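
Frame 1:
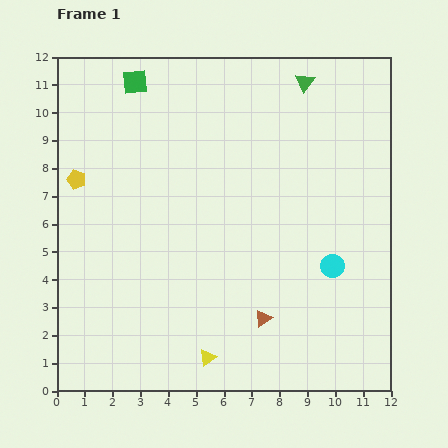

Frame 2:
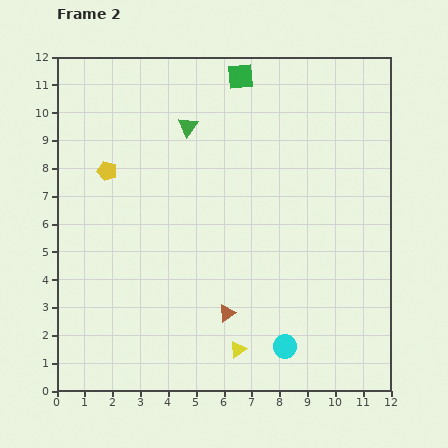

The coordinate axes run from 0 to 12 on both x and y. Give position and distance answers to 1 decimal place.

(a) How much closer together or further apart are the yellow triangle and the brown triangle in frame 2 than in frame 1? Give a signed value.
-1.0

Distance in frame 1: 2.4. Distance in frame 2: 1.4.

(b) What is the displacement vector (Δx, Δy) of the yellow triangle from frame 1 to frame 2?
(1.1, 0.3)

The yellow triangle was at (5.4, 1.2) in frame 1 and (6.5, 1.5) in frame 2.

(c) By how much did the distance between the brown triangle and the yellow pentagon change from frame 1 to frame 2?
-1.7

Distance in frame 1: 8.4. Distance in frame 2: 6.7.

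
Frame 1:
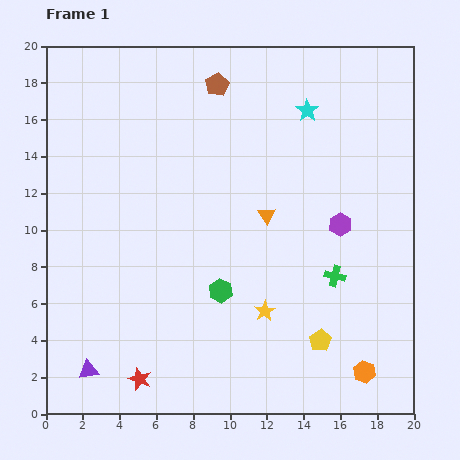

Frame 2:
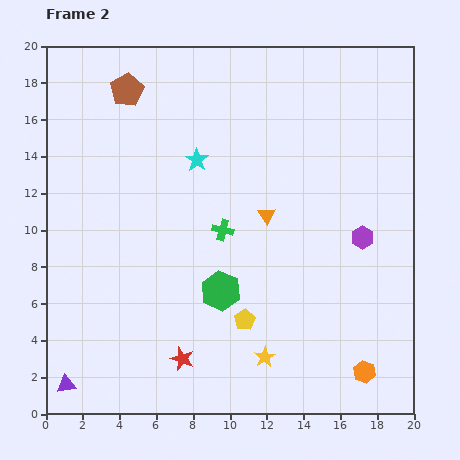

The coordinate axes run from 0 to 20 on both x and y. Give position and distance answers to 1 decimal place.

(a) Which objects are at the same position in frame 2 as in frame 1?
the orange triangle, the green hexagon, the orange hexagon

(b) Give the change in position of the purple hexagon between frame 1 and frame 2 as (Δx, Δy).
(1.2, -0.7)

The purple hexagon was at (16.0, 10.3) in frame 1 and (17.2, 9.6) in frame 2.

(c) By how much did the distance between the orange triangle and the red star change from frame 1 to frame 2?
-2.2

Distance in frame 1: 11.3. Distance in frame 2: 9.1.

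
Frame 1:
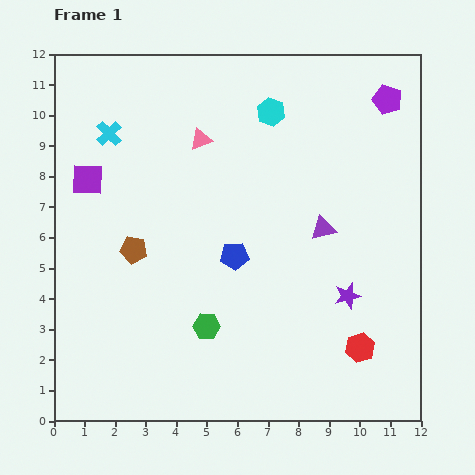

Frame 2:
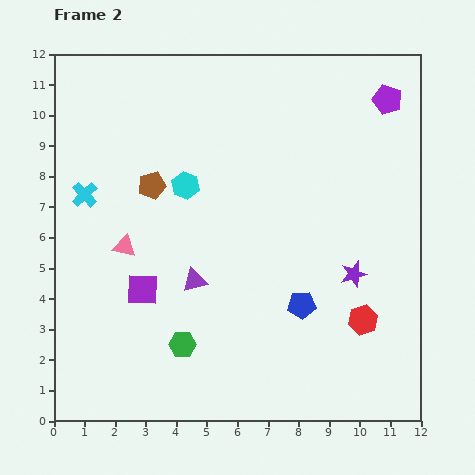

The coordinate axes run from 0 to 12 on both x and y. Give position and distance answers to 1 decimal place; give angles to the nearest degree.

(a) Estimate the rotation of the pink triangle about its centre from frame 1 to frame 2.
33° clockwise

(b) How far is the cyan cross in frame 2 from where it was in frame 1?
2.2

The cyan cross moved from (1.8, 9.4) to (1.0, 7.4), a distance of √(0.8² + 2.0²) ≈ 2.2.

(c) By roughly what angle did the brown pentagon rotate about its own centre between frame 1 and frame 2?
24° counter-clockwise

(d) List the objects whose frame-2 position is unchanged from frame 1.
the purple pentagon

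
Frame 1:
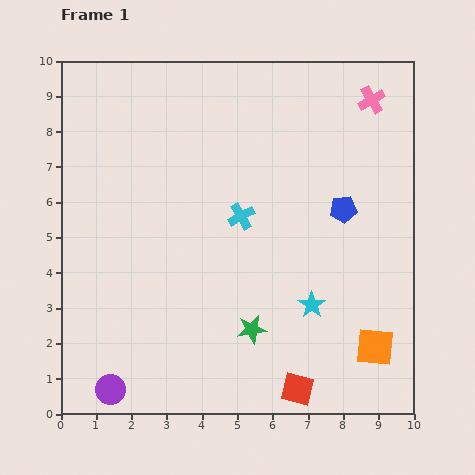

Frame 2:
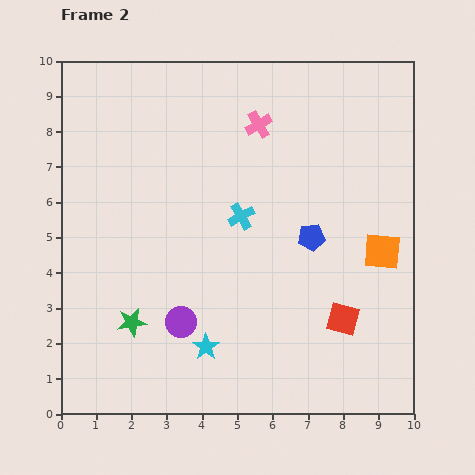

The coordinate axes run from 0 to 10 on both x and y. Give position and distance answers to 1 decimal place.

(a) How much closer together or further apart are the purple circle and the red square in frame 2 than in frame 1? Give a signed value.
-0.7

Distance in frame 1: 5.3. Distance in frame 2: 4.6.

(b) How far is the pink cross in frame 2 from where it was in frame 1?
3.3

The pink cross moved from (8.8, 8.9) to (5.6, 8.2), a distance of √(3.2² + 0.7²) ≈ 3.3.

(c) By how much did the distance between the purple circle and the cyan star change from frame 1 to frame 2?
-5.2

Distance in frame 1: 6.2. Distance in frame 2: 1.0.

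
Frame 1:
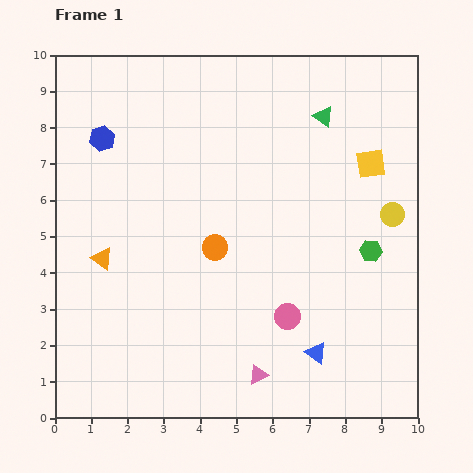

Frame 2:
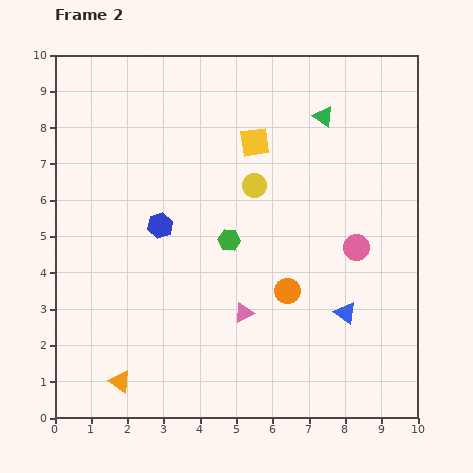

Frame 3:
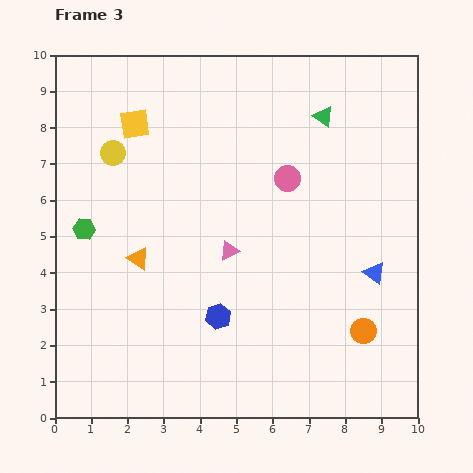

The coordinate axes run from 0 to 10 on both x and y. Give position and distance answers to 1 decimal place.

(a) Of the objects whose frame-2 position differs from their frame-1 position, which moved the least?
the blue triangle

(moved 1.4)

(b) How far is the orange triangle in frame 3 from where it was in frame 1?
1.0

The orange triangle moved from (1.3, 4.4) to (2.3, 4.4), a distance of √(1.0² + 0.0²) ≈ 1.0.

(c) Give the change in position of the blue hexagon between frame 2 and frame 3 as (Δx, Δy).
(1.6, -2.5)

The blue hexagon was at (2.9, 5.3) in frame 2 and (4.5, 2.8) in frame 3.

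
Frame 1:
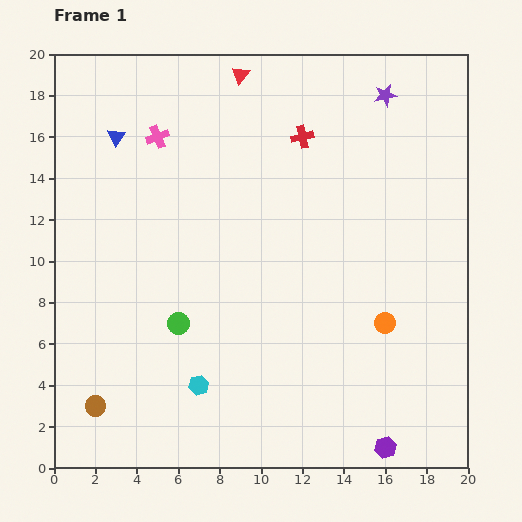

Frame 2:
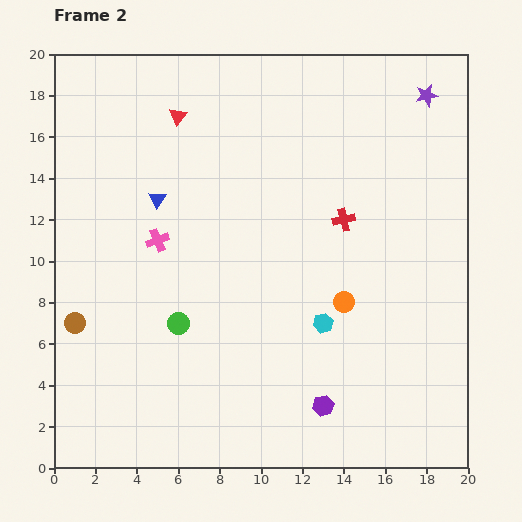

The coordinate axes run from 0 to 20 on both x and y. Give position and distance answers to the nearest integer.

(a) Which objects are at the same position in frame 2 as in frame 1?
the green circle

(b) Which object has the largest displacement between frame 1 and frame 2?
the cyan hexagon

(moved 7; next 5)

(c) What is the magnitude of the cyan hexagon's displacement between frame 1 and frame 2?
7

The cyan hexagon moved from (7, 4) to (13, 7), a distance of √(6² + 3²) ≈ 7.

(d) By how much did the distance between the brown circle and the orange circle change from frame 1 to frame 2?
-2

Distance in frame 1: 15. Distance in frame 2: 13.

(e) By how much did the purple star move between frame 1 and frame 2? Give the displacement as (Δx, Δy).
(2, 0)

The purple star was at (16, 18) in frame 1 and (18, 18) in frame 2.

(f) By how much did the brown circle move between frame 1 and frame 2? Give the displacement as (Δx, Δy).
(-1, 4)

The brown circle was at (2, 3) in frame 1 and (1, 7) in frame 2.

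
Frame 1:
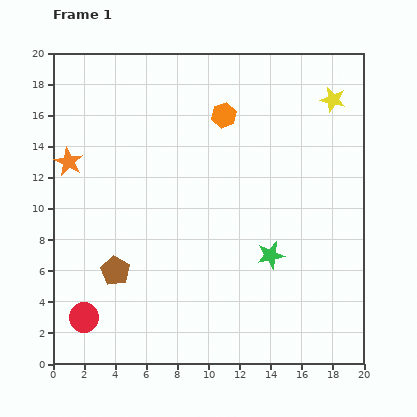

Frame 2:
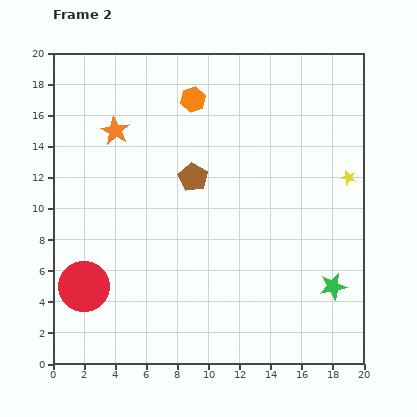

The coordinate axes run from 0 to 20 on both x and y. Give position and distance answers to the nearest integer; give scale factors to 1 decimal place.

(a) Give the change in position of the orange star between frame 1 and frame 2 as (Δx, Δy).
(3, 2)

The orange star was at (1, 13) in frame 1 and (4, 15) in frame 2.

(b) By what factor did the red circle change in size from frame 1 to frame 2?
1.7×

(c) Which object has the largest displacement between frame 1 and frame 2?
the brown pentagon

(moved 8; next 5)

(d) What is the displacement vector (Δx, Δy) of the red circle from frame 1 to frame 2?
(0, 2)

The red circle was at (2, 3) in frame 1 and (2, 5) in frame 2.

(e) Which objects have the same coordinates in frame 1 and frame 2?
none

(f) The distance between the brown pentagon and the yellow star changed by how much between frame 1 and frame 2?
-8

Distance in frame 1: 18. Distance in frame 2: 10.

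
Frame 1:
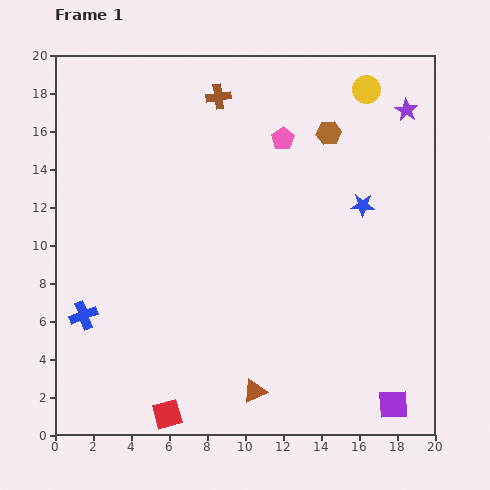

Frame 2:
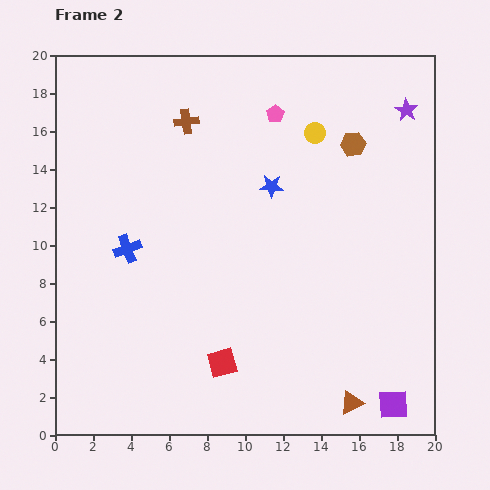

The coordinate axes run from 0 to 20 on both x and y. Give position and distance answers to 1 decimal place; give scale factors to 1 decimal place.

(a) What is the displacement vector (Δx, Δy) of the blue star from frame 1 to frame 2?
(-4.8, 1.0)

The blue star was at (16.2, 12.1) in frame 1 and (11.4, 13.1) in frame 2.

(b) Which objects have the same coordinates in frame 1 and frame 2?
the purple square, the purple star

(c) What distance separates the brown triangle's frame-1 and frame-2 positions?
5.1

The brown triangle moved from (10.5, 2.3) to (15.6, 1.7), a distance of √(5.1² + 0.6²) ≈ 5.1.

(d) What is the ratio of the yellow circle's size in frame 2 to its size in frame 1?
0.7×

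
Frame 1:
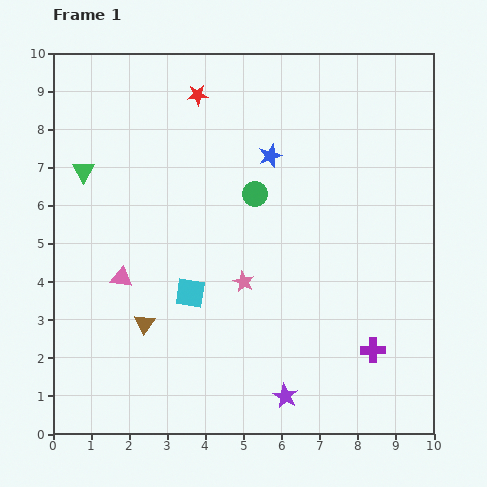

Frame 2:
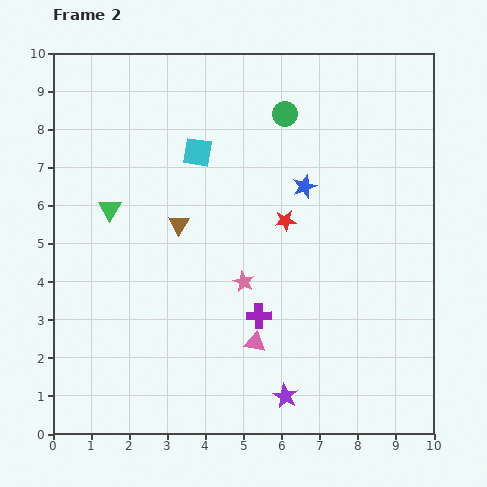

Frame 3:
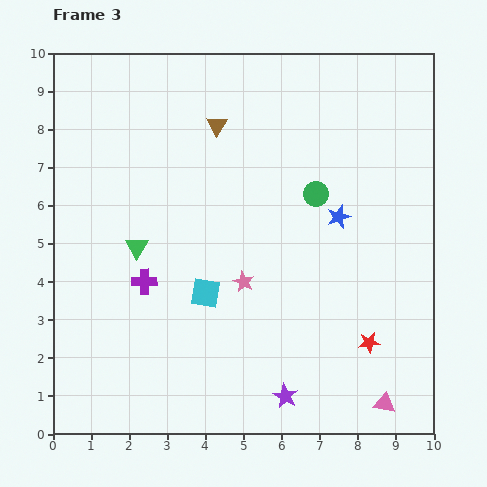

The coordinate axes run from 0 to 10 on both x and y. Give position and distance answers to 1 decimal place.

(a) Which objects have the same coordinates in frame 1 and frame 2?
the pink star, the purple star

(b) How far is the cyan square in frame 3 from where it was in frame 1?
0.4

The cyan square moved from (3.6, 3.7) to (4.0, 3.7), a distance of √(0.4² + 0.0²) ≈ 0.4.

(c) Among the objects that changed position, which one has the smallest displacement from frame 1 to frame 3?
the cyan square

(moved 0.4)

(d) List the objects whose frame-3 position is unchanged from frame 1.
the pink star, the purple star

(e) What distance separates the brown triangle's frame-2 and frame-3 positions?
2.8

The brown triangle moved from (3.3, 5.5) to (4.3, 8.1), a distance of √(1.0² + 2.6²) ≈ 2.8.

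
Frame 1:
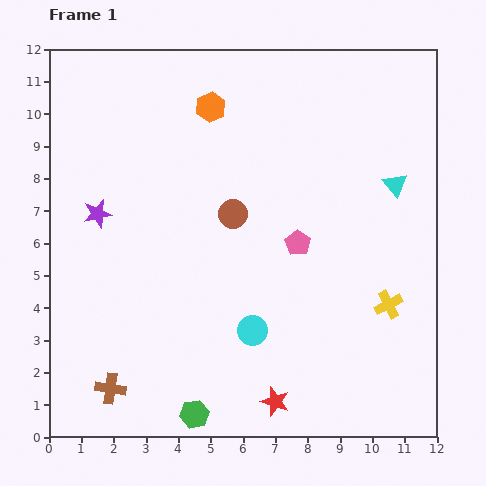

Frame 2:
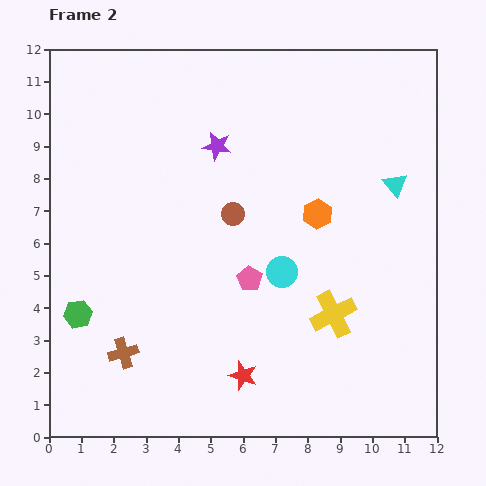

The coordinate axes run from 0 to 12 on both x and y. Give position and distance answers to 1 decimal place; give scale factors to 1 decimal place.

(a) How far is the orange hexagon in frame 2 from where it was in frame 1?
4.7

The orange hexagon moved from (5.0, 10.2) to (8.3, 6.9), a distance of √(3.3² + 3.3²) ≈ 4.7.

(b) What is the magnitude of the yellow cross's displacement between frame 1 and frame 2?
1.7

The yellow cross moved from (10.5, 4.1) to (8.8, 3.8), a distance of √(1.7² + 0.3²) ≈ 1.7.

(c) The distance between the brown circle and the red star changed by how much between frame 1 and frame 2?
-0.9

Distance in frame 1: 5.9. Distance in frame 2: 5.0.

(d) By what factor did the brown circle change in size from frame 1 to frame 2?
0.8×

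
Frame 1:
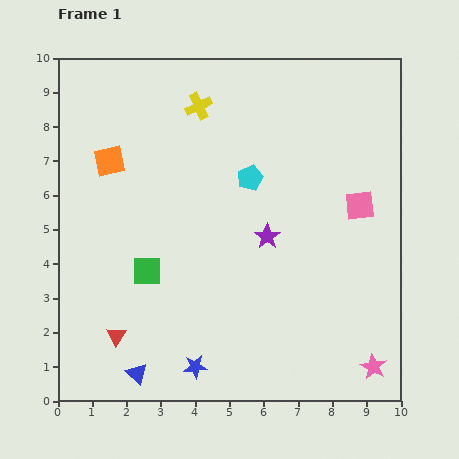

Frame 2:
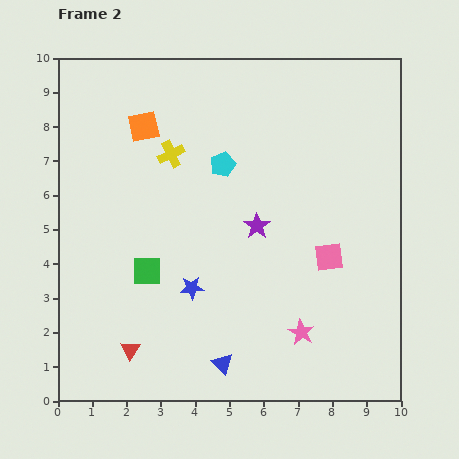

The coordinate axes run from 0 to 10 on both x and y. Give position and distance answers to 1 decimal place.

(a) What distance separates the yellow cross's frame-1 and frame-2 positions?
1.6

The yellow cross moved from (4.1, 8.6) to (3.3, 7.2), a distance of √(0.8² + 1.4²) ≈ 1.6.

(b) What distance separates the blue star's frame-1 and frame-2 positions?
2.3

The blue star moved from (4.0, 1.0) to (3.9, 3.3), a distance of √(0.1² + 2.3²) ≈ 2.3.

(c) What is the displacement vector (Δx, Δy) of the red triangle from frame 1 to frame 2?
(0.4, -0.4)

The red triangle was at (1.7, 1.9) in frame 1 and (2.1, 1.5) in frame 2.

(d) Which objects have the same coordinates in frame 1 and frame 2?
the green square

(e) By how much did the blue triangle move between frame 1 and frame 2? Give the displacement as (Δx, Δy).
(2.5, 0.3)

The blue triangle was at (2.3, 0.8) in frame 1 and (4.8, 1.1) in frame 2.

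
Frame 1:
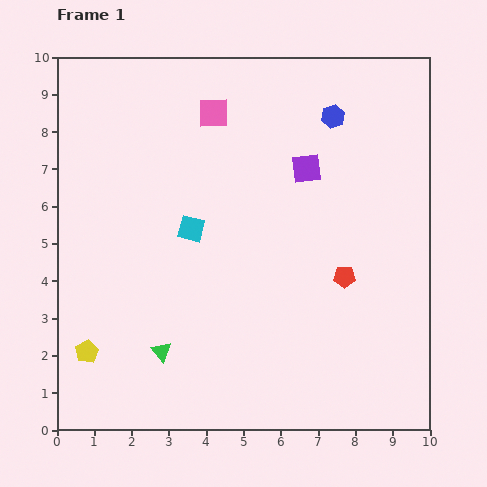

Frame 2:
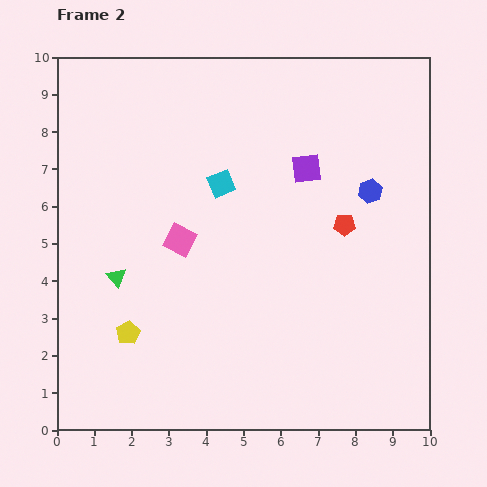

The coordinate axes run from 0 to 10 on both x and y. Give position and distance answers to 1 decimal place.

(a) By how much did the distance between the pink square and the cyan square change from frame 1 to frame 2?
-1.3

Distance in frame 1: 3.2. Distance in frame 2: 1.9.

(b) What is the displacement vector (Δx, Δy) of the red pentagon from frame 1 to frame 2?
(0.0, 1.4)

The red pentagon was at (7.7, 4.1) in frame 1 and (7.7, 5.5) in frame 2.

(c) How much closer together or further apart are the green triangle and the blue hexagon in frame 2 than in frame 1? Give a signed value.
-0.6

Distance in frame 1: 7.8. Distance in frame 2: 7.2.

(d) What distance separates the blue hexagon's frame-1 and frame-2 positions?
2.2

The blue hexagon moved from (7.4, 8.4) to (8.4, 6.4), a distance of √(1.0² + 2.0²) ≈ 2.2.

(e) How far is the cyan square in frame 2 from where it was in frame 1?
1.4

The cyan square moved from (3.6, 5.4) to (4.4, 6.6), a distance of √(0.8² + 1.2²) ≈ 1.4.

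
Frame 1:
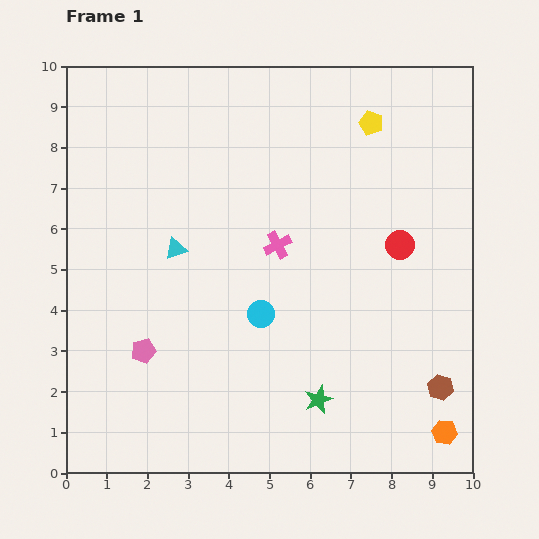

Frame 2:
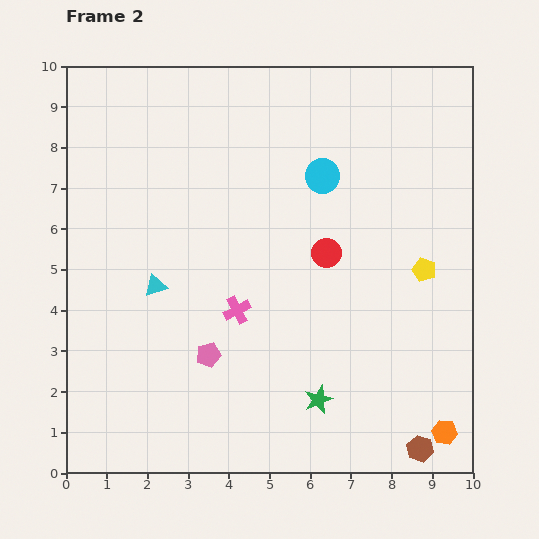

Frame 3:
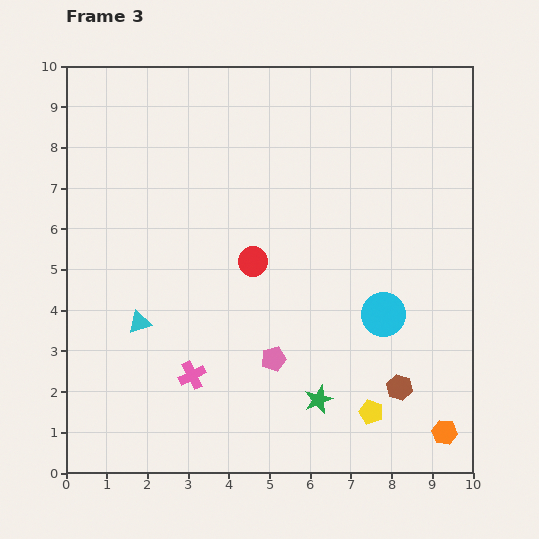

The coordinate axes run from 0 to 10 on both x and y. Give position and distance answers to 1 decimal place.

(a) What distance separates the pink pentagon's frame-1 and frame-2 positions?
1.6

The pink pentagon moved from (1.9, 3.0) to (3.5, 2.9), a distance of √(1.6² + 0.1²) ≈ 1.6.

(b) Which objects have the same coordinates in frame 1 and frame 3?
the orange hexagon, the green star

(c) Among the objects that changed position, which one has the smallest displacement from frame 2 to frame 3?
the cyan triangle

(moved 1.0)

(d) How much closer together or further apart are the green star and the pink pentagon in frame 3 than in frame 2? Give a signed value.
-1.4

Distance in frame 2: 2.9. Distance in frame 3: 1.5.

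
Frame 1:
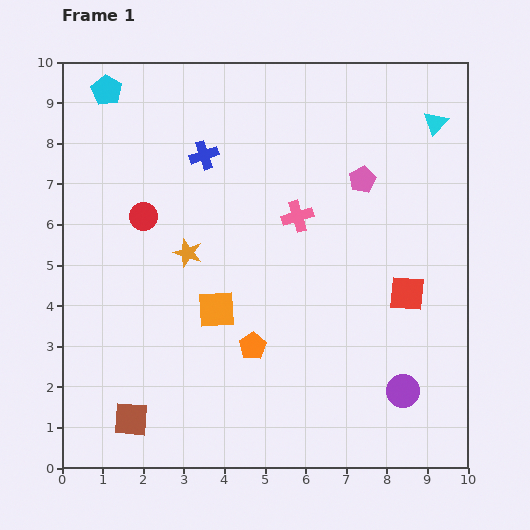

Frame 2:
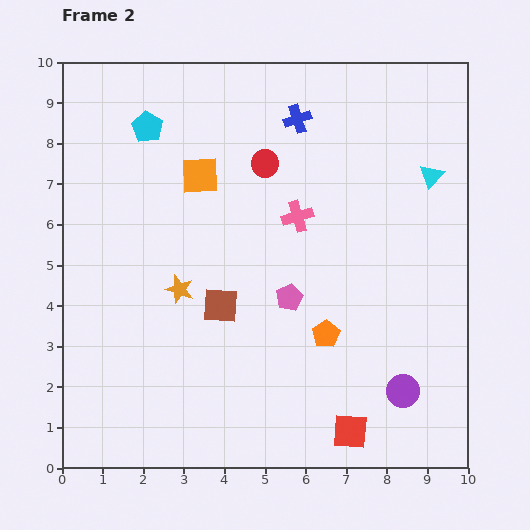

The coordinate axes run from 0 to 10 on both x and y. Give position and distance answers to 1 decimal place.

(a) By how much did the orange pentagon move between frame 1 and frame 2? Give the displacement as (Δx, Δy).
(1.8, 0.3)

The orange pentagon was at (4.7, 3.0) in frame 1 and (6.5, 3.3) in frame 2.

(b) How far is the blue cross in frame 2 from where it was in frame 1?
2.5

The blue cross moved from (3.5, 7.7) to (5.8, 8.6), a distance of √(2.3² + 0.9²) ≈ 2.5.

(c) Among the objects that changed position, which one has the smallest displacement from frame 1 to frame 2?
the orange star

(moved 0.9)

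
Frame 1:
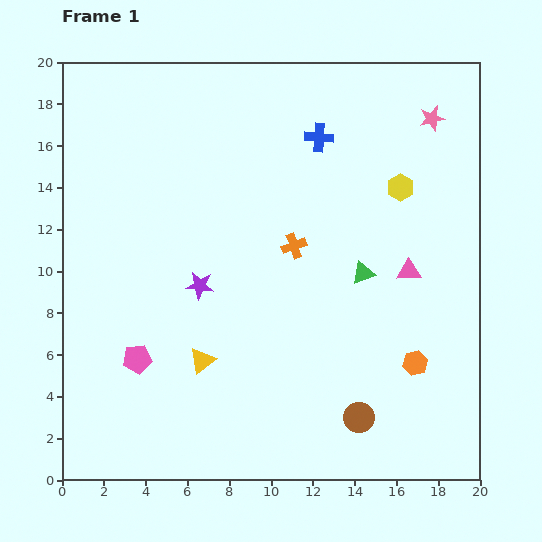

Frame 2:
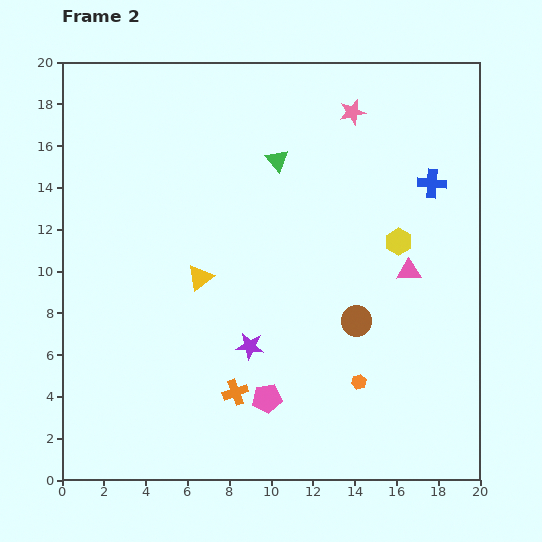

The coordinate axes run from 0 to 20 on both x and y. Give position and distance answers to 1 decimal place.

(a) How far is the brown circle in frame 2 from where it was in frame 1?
4.6

The brown circle moved from (14.2, 3.0) to (14.1, 7.6), a distance of √(0.1² + 4.6²) ≈ 4.6.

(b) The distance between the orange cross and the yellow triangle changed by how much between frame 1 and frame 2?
-1.2

Distance in frame 1: 7.0. Distance in frame 2: 5.8.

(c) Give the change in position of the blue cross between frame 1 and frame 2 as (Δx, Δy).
(5.4, -2.2)

The blue cross was at (12.3, 16.4) in frame 1 and (17.7, 14.2) in frame 2.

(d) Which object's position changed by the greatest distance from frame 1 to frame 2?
the orange cross

(moved 7.5; next 6.8)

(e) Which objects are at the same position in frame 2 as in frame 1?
the pink triangle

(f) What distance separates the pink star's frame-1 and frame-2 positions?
3.8

The pink star moved from (17.7, 17.3) to (13.9, 17.6), a distance of √(3.8² + 0.3²) ≈ 3.8.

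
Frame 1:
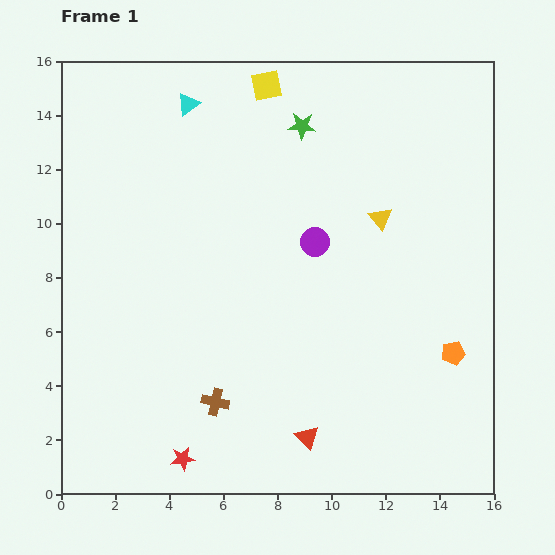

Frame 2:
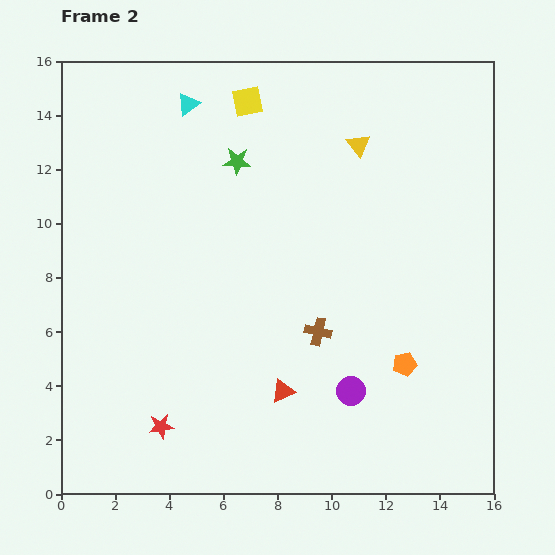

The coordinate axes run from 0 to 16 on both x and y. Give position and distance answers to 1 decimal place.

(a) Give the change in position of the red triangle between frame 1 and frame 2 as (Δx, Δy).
(-0.9, 1.7)

The red triangle was at (9.1, 2.1) in frame 1 and (8.2, 3.8) in frame 2.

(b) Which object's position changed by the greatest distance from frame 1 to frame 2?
the purple circle

(moved 5.7; next 4.6)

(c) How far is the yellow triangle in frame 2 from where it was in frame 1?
2.8

The yellow triangle moved from (11.8, 10.2) to (11.0, 12.9), a distance of √(0.8² + 2.7²) ≈ 2.8.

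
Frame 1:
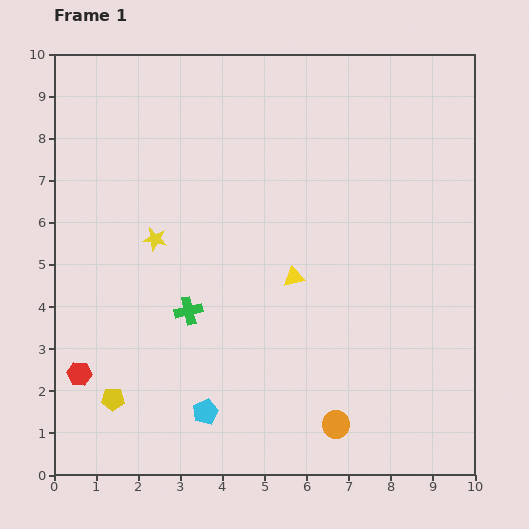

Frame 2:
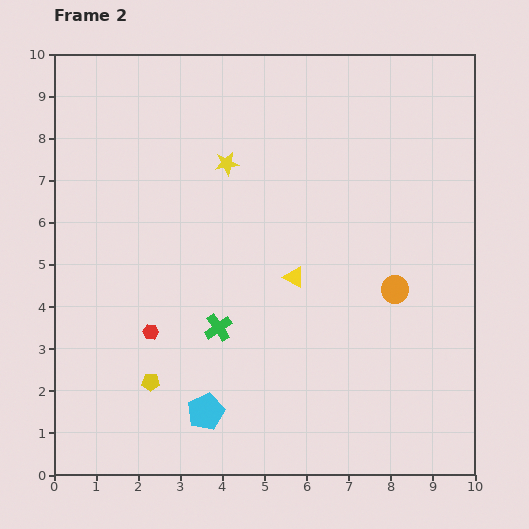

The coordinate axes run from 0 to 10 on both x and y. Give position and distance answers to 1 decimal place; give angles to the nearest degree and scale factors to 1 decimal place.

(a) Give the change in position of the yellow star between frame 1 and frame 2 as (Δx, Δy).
(1.7, 1.8)

The yellow star was at (2.4, 5.6) in frame 1 and (4.1, 7.4) in frame 2.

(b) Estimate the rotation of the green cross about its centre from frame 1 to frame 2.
21° counter-clockwise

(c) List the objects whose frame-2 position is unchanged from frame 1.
the yellow triangle, the cyan pentagon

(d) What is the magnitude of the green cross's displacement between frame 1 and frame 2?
0.8

The green cross moved from (3.2, 3.9) to (3.9, 3.5), a distance of √(0.7² + 0.4²) ≈ 0.8.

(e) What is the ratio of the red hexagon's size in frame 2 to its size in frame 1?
0.6×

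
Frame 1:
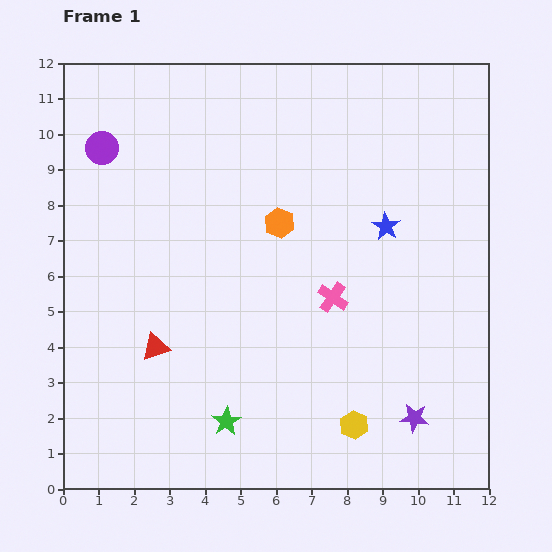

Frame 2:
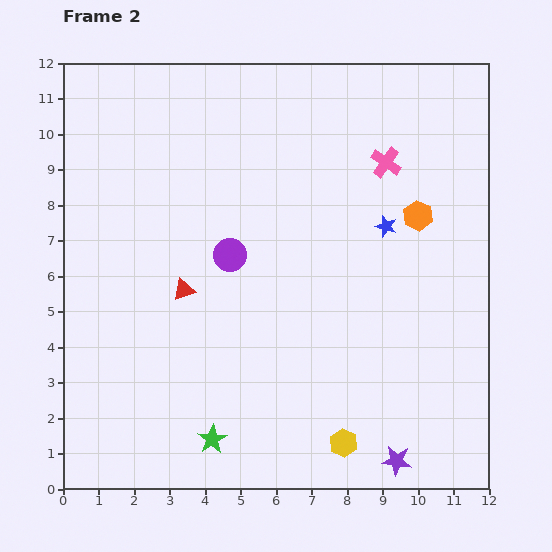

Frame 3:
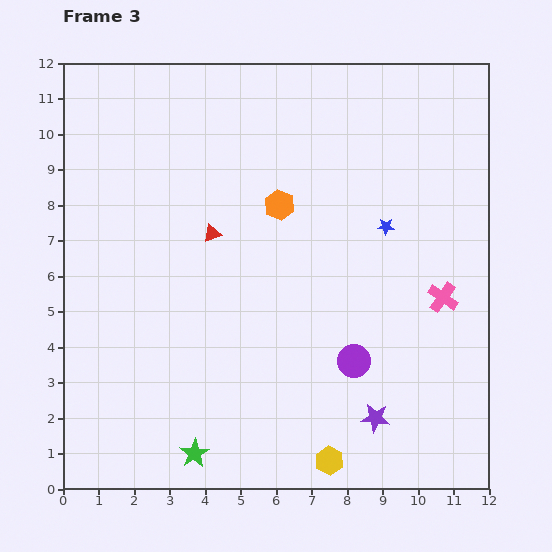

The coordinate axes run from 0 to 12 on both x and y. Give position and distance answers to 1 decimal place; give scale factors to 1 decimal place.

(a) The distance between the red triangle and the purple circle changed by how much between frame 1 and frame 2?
-4.2

Distance in frame 1: 5.8. Distance in frame 2: 1.6.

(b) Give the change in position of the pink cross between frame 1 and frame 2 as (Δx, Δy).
(1.5, 3.8)

The pink cross was at (7.6, 5.4) in frame 1 and (9.1, 9.2) in frame 2.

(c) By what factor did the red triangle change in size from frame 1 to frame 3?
0.6×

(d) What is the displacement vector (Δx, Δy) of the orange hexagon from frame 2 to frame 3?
(-3.9, 0.3)

The orange hexagon was at (10.0, 7.7) in frame 2 and (6.1, 8.0) in frame 3.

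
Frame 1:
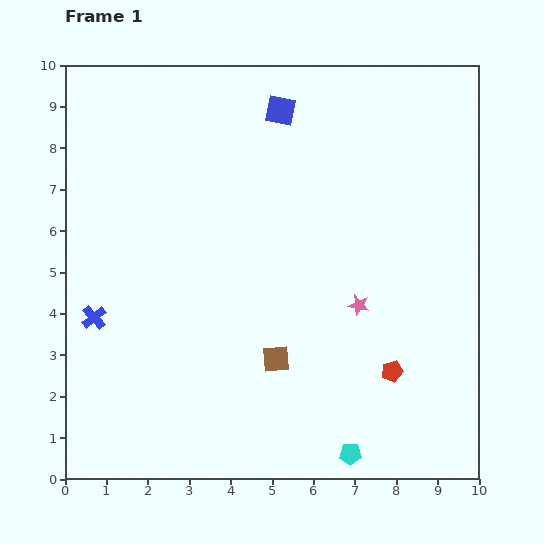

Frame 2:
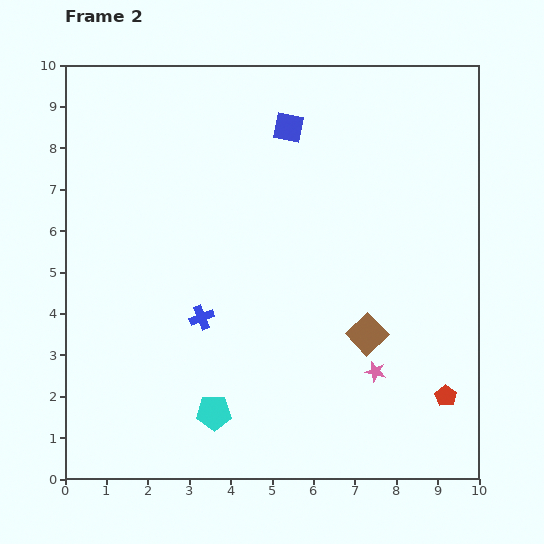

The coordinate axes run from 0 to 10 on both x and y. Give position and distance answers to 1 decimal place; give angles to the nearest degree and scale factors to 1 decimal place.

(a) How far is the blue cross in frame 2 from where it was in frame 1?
2.6

The blue cross moved from (0.7, 3.9) to (3.3, 3.9), a distance of √(2.6² + 0.0²) ≈ 2.6.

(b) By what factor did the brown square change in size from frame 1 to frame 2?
1.3×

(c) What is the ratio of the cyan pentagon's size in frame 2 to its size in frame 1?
1.6×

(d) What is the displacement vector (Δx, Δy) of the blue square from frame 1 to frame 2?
(0.2, -0.4)

The blue square was at (5.2, 8.9) in frame 1 and (5.4, 8.5) in frame 2.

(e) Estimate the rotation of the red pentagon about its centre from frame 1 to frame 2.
25° counter-clockwise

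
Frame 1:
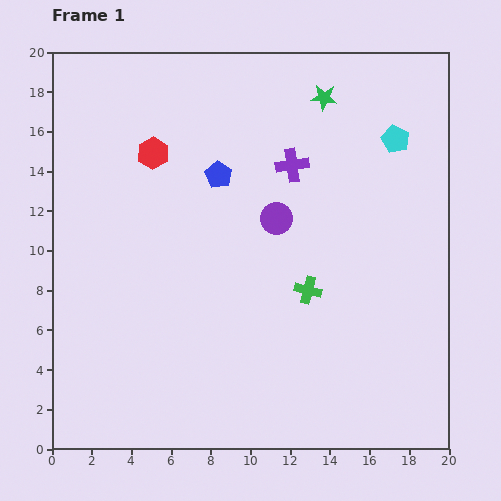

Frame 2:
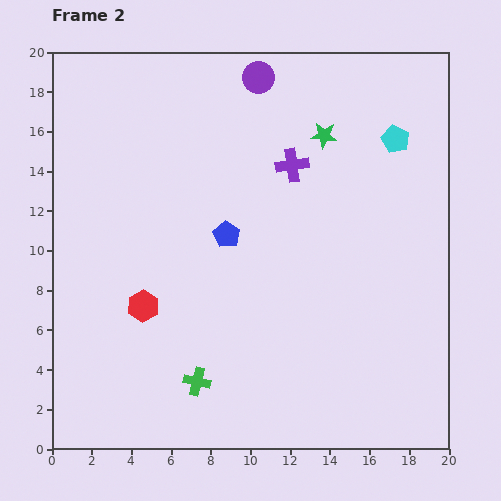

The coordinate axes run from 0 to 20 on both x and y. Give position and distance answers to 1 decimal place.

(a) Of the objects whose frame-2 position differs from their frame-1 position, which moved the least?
the green star

(moved 1.9)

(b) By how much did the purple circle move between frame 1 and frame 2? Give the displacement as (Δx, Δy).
(-0.9, 7.1)

The purple circle was at (11.3, 11.6) in frame 1 and (10.4, 18.7) in frame 2.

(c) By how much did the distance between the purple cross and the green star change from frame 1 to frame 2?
-1.6

Distance in frame 1: 3.8. Distance in frame 2: 2.2.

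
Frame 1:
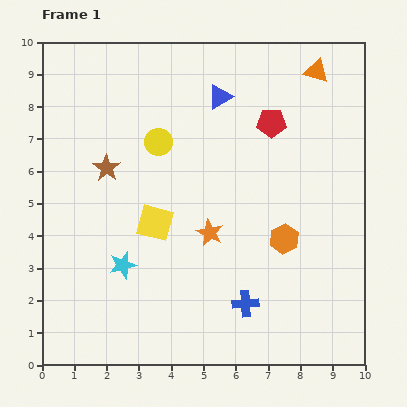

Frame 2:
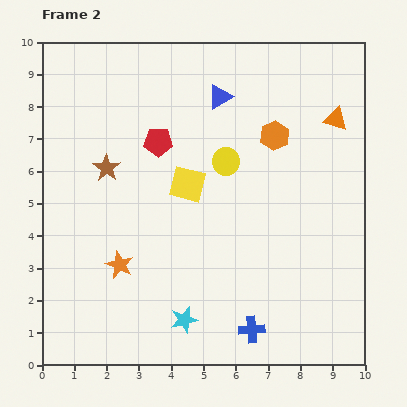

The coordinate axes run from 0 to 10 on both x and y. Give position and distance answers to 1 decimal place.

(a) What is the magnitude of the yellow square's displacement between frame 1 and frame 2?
1.6

The yellow square moved from (3.5, 4.4) to (4.5, 5.6), a distance of √(1.0² + 1.2²) ≈ 1.6.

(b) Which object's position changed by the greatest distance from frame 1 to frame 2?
the red pentagon

(moved 3.6; next 3.2)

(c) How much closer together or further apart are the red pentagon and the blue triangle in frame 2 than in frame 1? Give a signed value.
+0.6

Distance in frame 1: 1.8. Distance in frame 2: 2.4.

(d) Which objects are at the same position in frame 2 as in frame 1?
the brown star, the blue triangle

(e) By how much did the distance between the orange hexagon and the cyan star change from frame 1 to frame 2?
+1.3

Distance in frame 1: 5.1. Distance in frame 2: 6.4.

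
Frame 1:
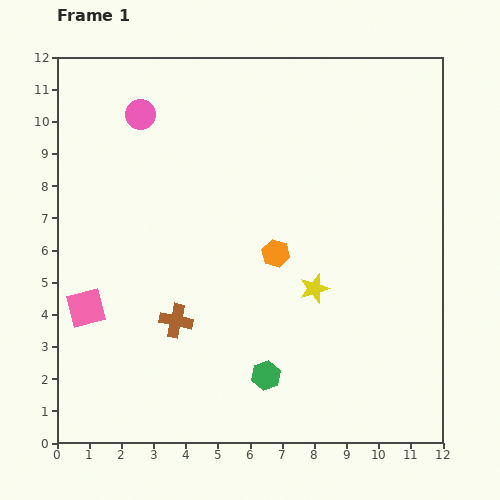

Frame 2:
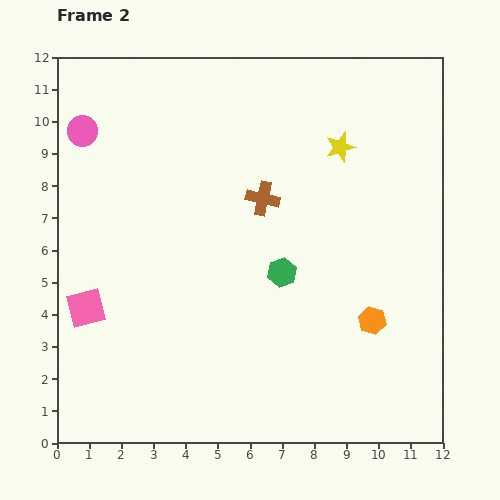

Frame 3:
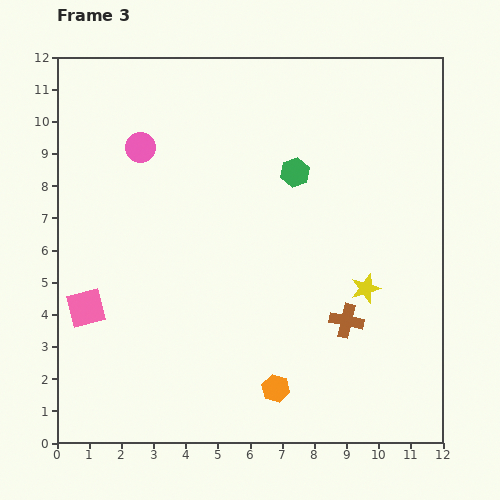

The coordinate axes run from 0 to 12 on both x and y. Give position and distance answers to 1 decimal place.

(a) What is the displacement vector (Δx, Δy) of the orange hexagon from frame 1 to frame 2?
(3.0, -2.1)

The orange hexagon was at (6.8, 5.9) in frame 1 and (9.8, 3.8) in frame 2.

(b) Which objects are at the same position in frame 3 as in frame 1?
the pink square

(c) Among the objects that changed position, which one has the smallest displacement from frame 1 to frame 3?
the pink circle

(moved 1.0)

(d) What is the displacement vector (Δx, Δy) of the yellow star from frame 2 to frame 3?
(0.8, -4.4)

The yellow star was at (8.8, 9.2) in frame 2 and (9.6, 4.8) in frame 3.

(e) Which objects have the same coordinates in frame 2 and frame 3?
the pink square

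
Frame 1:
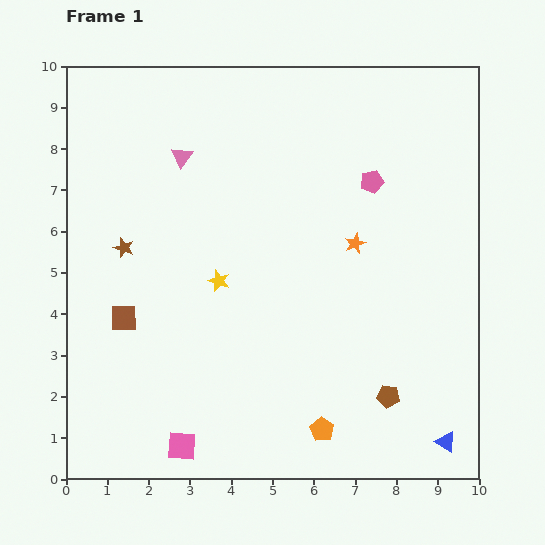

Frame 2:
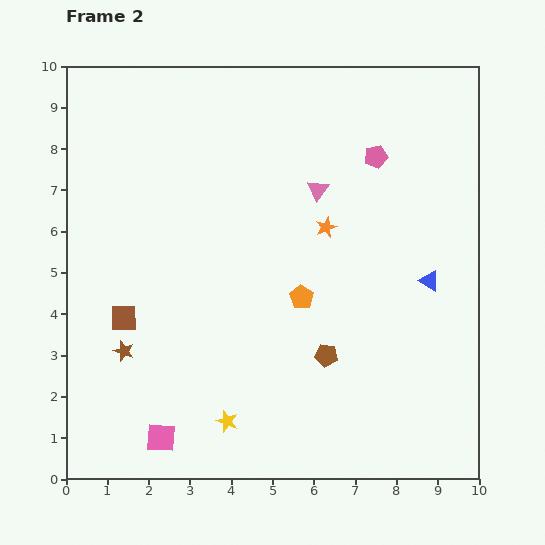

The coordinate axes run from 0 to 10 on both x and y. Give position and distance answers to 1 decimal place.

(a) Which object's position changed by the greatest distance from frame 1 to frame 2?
the blue triangle

(moved 3.9; next 3.4)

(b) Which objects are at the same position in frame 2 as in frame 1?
the brown square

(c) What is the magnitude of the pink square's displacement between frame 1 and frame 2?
0.5

The pink square moved from (2.8, 0.8) to (2.3, 1.0), a distance of √(0.5² + 0.2²) ≈ 0.5.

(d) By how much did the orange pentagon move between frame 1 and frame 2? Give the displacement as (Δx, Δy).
(-0.5, 3.2)

The orange pentagon was at (6.2, 1.2) in frame 1 and (5.7, 4.4) in frame 2.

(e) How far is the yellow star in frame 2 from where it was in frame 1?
3.4

The yellow star moved from (3.7, 4.8) to (3.9, 1.4), a distance of √(0.2² + 3.4²) ≈ 3.4.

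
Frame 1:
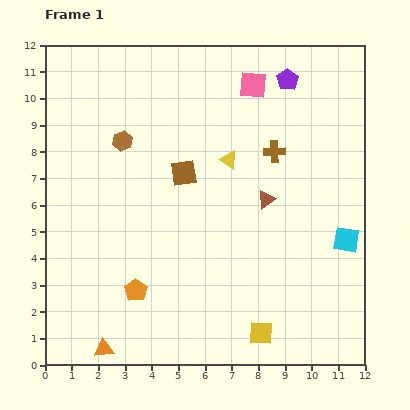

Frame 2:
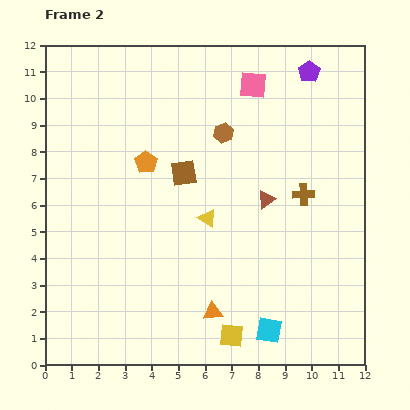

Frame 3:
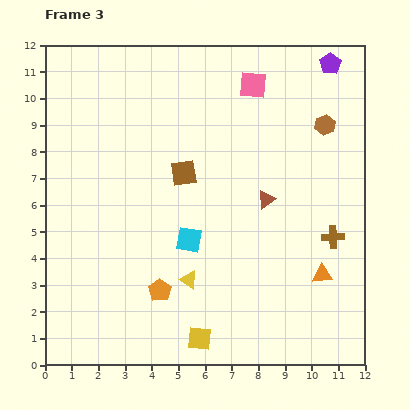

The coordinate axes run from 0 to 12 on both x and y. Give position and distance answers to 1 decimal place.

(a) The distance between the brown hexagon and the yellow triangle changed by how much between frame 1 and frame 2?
-0.8

Distance in frame 1: 4.1. Distance in frame 2: 3.3.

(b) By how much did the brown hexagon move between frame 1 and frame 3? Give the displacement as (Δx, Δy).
(7.6, 0.6)

The brown hexagon was at (2.9, 8.4) in frame 1 and (10.5, 9.0) in frame 3.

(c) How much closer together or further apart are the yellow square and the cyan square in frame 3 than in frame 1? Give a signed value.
-1.0

Distance in frame 1: 4.7. Distance in frame 3: 3.7.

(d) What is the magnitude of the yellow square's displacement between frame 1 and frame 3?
2.3

The yellow square moved from (8.1, 1.2) to (5.8, 1.0), a distance of √(2.3² + 0.2²) ≈ 2.3.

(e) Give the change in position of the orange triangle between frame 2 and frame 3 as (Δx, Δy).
(4.1, 1.4)

The orange triangle was at (6.3, 2.0) in frame 2 and (10.4, 3.4) in frame 3.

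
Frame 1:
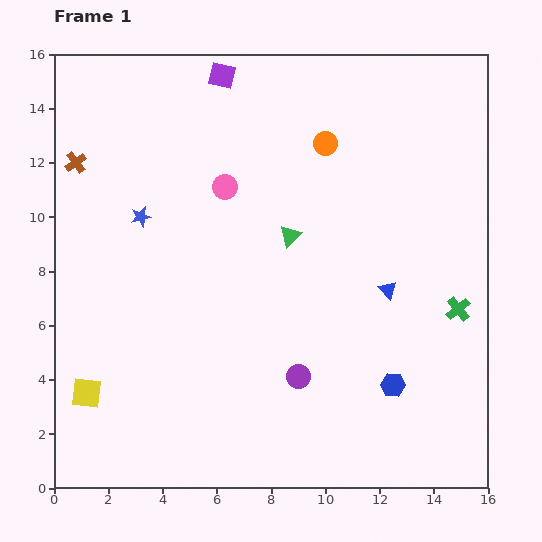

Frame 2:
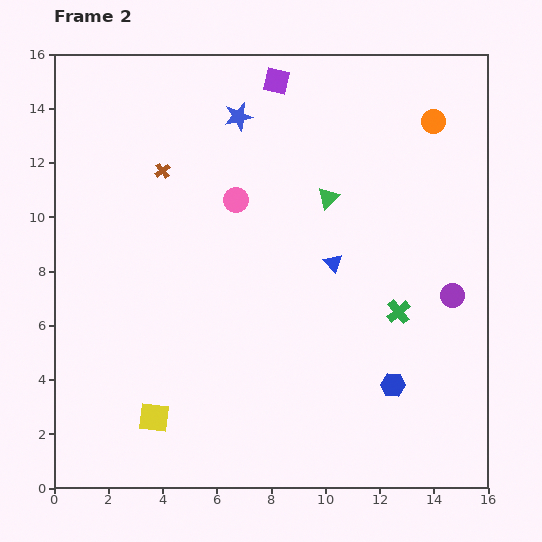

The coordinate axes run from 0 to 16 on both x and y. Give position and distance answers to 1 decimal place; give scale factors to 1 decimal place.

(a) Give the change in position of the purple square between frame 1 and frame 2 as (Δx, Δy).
(2.0, -0.2)

The purple square was at (6.2, 15.2) in frame 1 and (8.2, 15.0) in frame 2.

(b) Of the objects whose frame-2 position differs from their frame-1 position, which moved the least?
the pink circle

(moved 0.6)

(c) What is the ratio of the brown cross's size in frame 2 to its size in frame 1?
0.7×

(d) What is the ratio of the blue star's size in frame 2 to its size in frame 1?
1.4×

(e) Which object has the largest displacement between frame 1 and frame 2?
the purple circle

(moved 6.4; next 5.2)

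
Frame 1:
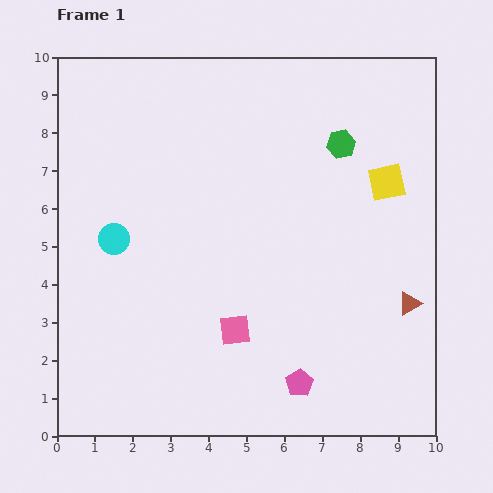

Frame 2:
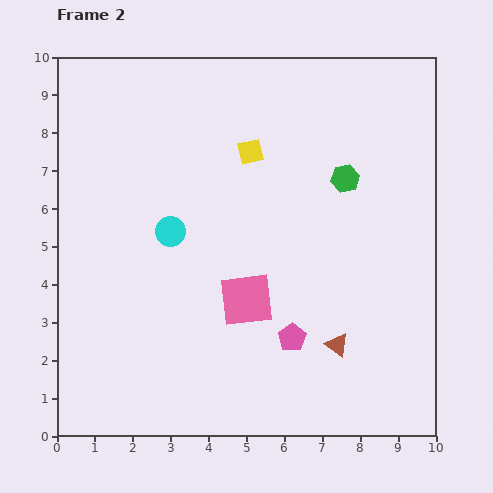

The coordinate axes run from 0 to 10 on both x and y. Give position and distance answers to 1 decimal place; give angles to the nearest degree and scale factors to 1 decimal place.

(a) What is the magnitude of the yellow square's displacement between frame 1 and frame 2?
3.7

The yellow square moved from (8.7, 6.7) to (5.1, 7.5), a distance of √(3.6² + 0.8²) ≈ 3.7.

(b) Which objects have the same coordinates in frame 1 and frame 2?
none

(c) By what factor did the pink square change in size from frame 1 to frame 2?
1.7×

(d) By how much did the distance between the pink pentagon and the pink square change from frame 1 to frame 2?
-0.6

Distance in frame 1: 2.2. Distance in frame 2: 1.6.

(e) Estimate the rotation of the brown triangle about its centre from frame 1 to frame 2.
53° counter-clockwise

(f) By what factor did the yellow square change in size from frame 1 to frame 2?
0.7×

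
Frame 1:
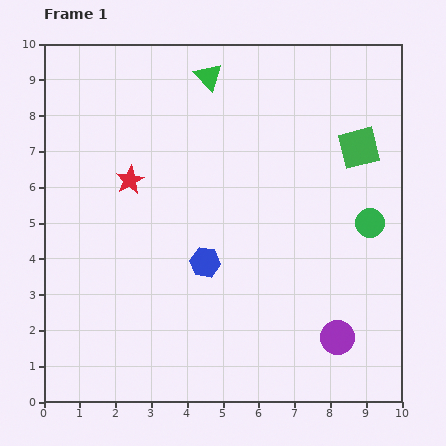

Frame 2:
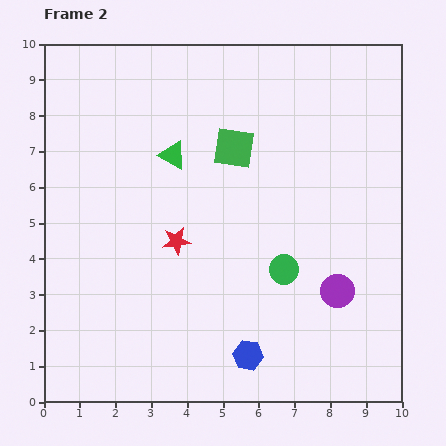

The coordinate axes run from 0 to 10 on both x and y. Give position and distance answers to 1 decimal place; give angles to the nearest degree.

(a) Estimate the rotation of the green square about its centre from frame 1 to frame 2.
23° clockwise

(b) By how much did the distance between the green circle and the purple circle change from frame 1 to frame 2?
-1.7

Distance in frame 1: 3.3. Distance in frame 2: 1.6.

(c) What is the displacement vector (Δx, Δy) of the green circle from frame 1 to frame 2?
(-2.4, -1.3)

The green circle was at (9.1, 5.0) in frame 1 and (6.7, 3.7) in frame 2.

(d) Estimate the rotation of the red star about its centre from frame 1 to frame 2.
20° clockwise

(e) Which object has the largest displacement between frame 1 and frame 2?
the green square

(moved 3.5; next 2.9)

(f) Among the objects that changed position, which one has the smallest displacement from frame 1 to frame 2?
the purple circle

(moved 1.3)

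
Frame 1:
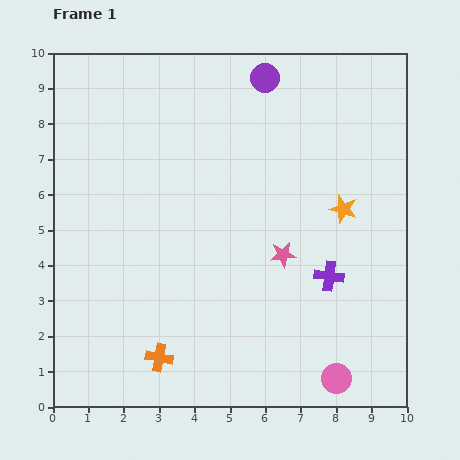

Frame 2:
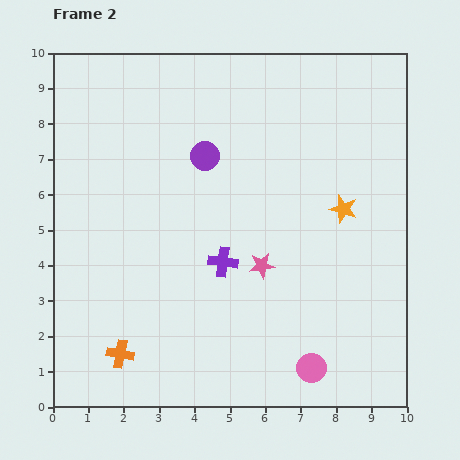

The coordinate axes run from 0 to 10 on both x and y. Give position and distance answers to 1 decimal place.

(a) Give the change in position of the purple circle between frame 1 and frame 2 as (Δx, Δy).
(-1.7, -2.2)

The purple circle was at (6.0, 9.3) in frame 1 and (4.3, 7.1) in frame 2.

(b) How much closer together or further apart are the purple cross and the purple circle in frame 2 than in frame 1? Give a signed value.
-2.9

Distance in frame 1: 5.9. Distance in frame 2: 3.0.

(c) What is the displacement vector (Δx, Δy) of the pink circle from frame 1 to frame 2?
(-0.7, 0.3)

The pink circle was at (8.0, 0.8) in frame 1 and (7.3, 1.1) in frame 2.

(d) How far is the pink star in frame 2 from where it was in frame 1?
0.7

The pink star moved from (6.5, 4.3) to (5.9, 4.0), a distance of √(0.6² + 0.3²) ≈ 0.7.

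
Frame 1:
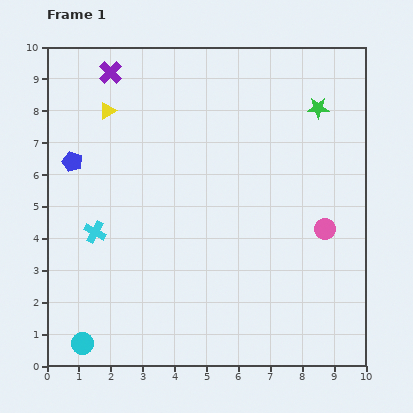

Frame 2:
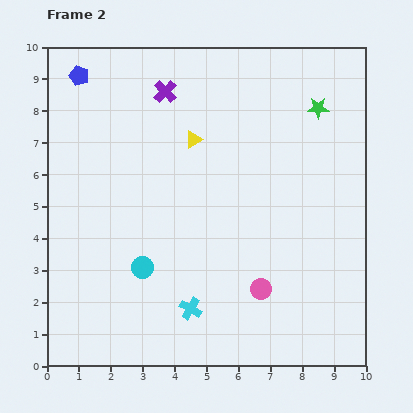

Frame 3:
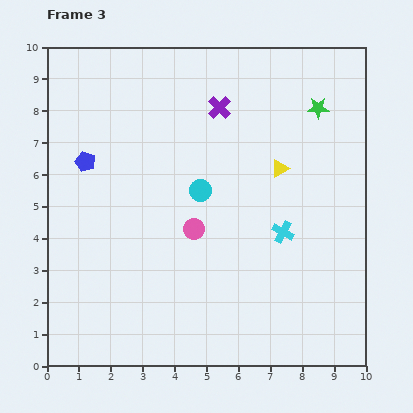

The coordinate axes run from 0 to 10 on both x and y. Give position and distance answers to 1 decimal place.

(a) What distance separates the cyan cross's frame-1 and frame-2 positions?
3.8

The cyan cross moved from (1.5, 4.2) to (4.5, 1.8), a distance of √(3.0² + 2.4²) ≈ 3.8.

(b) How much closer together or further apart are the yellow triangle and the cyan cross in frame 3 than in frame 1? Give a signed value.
-1.8

Distance in frame 1: 3.8. Distance in frame 3: 2.0.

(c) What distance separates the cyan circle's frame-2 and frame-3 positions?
3.0

The cyan circle moved from (3.0, 3.1) to (4.8, 5.5), a distance of √(1.8² + 2.4²) ≈ 3.0.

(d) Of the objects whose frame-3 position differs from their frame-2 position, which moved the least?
the purple cross

(moved 1.8)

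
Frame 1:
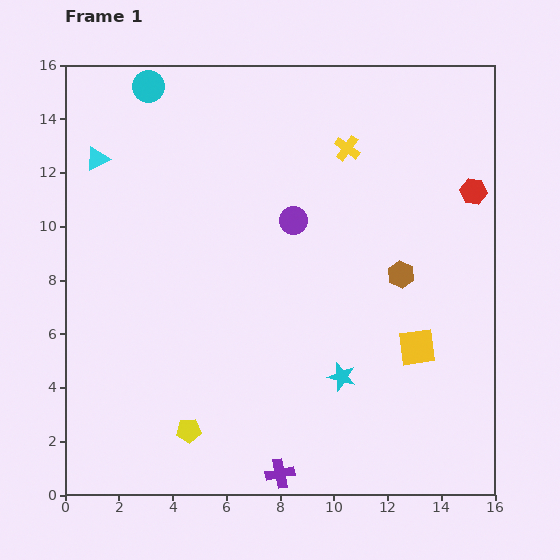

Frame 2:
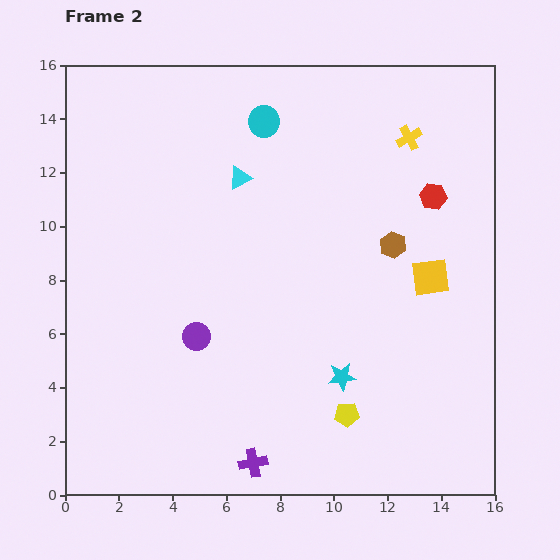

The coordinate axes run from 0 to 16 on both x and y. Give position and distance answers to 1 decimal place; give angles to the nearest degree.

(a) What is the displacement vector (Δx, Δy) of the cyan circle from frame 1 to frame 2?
(4.3, -1.3)

The cyan circle was at (3.1, 15.2) in frame 1 and (7.4, 13.9) in frame 2.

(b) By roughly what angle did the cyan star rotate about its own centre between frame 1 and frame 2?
22° counter-clockwise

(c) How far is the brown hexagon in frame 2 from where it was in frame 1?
1.1

The brown hexagon moved from (12.5, 8.2) to (12.2, 9.3), a distance of √(0.3² + 1.1²) ≈ 1.1.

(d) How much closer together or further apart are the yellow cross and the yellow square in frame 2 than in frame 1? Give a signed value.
-2.5

Distance in frame 1: 7.8. Distance in frame 2: 5.3.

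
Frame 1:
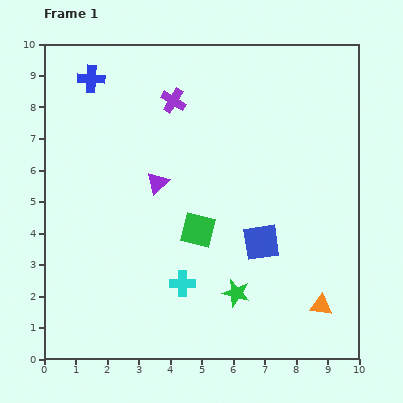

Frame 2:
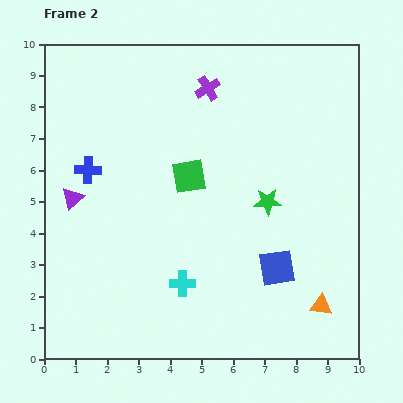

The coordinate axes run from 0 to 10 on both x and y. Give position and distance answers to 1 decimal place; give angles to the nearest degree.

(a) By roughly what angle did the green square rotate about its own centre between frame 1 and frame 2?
24° counter-clockwise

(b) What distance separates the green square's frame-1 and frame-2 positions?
1.7

The green square moved from (4.9, 4.1) to (4.6, 5.8), a distance of √(0.3² + 1.7²) ≈ 1.7.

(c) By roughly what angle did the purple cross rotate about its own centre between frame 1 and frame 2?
27° clockwise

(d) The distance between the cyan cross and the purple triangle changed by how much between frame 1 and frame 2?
+1.1

Distance in frame 1: 3.3. Distance in frame 2: 4.4.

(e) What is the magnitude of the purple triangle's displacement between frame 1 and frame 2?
2.7

The purple triangle moved from (3.6, 5.6) to (0.9, 5.1), a distance of √(2.7² + 0.5²) ≈ 2.7.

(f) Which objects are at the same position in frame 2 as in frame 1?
the cyan cross, the orange triangle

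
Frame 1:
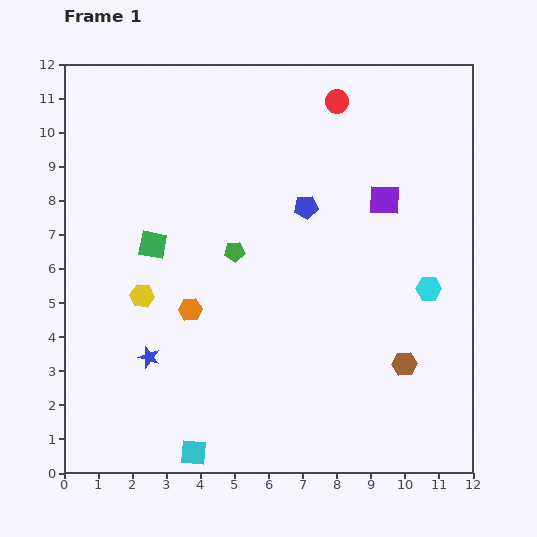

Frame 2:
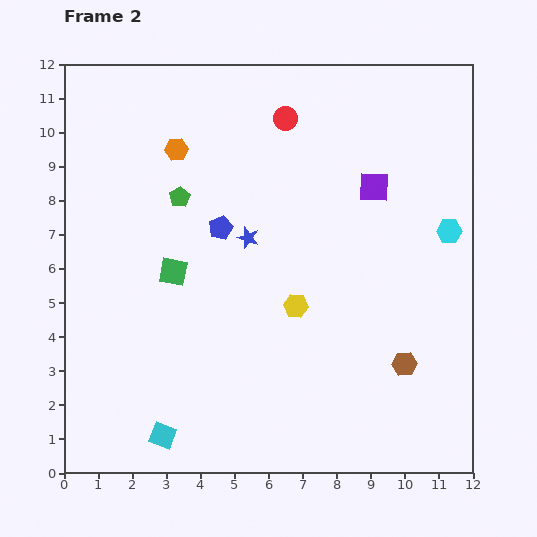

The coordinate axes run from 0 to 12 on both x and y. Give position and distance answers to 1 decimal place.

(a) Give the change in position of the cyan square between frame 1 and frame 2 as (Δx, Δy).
(-0.9, 0.5)

The cyan square was at (3.8, 0.6) in frame 1 and (2.9, 1.1) in frame 2.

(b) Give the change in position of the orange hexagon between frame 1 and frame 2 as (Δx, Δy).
(-0.4, 4.7)

The orange hexagon was at (3.7, 4.8) in frame 1 and (3.3, 9.5) in frame 2.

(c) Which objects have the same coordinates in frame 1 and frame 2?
the brown hexagon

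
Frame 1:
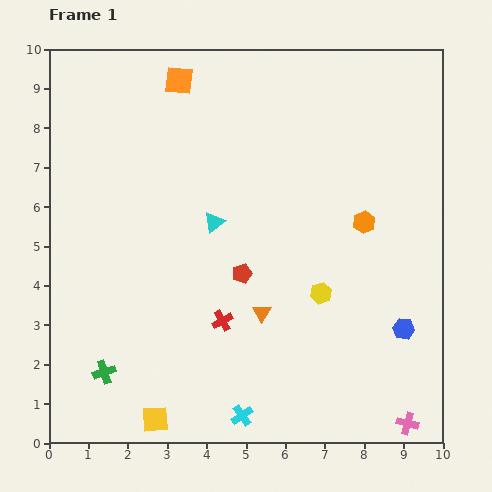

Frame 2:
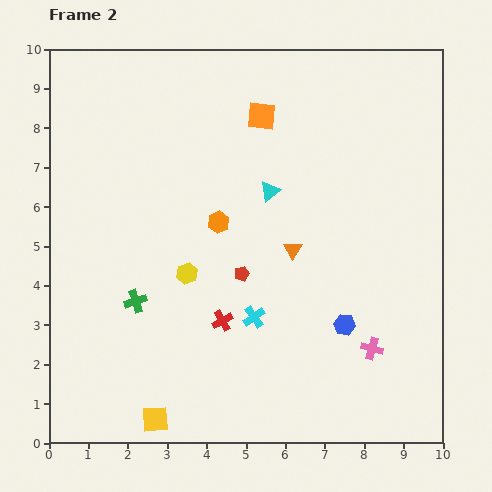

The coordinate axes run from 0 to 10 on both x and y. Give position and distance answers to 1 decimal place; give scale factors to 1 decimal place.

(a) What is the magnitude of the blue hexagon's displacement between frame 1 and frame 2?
1.5

The blue hexagon moved from (9.0, 2.9) to (7.5, 3.0), a distance of √(1.5² + 0.1²) ≈ 1.5.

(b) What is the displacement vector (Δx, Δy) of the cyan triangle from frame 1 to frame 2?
(1.4, 0.8)

The cyan triangle was at (4.2, 5.6) in frame 1 and (5.6, 6.4) in frame 2.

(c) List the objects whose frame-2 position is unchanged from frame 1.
the red cross, the yellow square, the red pentagon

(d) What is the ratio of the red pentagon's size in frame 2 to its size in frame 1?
0.7×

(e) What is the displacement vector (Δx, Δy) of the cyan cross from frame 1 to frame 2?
(0.3, 2.5)

The cyan cross was at (4.9, 0.7) in frame 1 and (5.2, 3.2) in frame 2.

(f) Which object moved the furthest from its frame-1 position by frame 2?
the orange hexagon

(moved 3.7; next 3.4)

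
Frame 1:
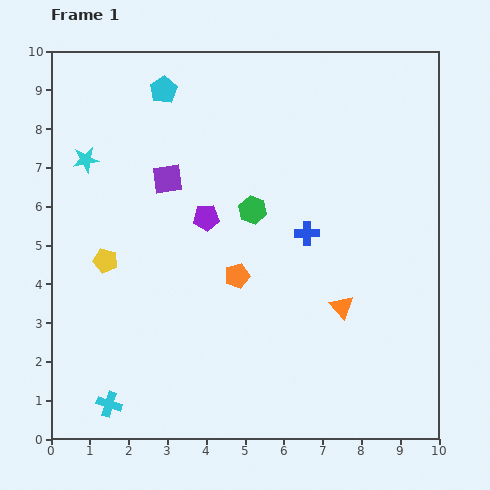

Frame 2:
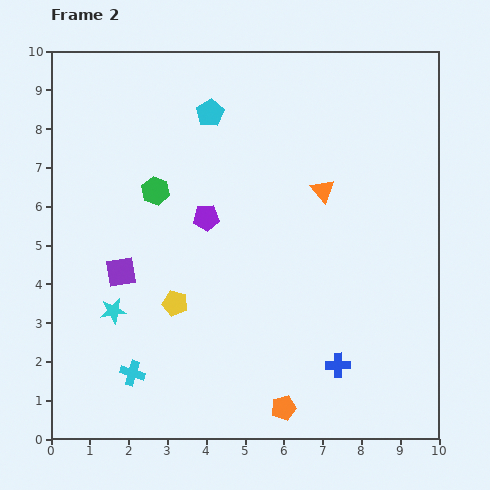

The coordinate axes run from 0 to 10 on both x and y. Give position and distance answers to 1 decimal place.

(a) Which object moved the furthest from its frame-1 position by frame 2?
the cyan star

(moved 4.0; next 3.6)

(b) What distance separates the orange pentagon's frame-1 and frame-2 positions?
3.6

The orange pentagon moved from (4.8, 4.2) to (6.0, 0.8), a distance of √(1.2² + 3.4²) ≈ 3.6.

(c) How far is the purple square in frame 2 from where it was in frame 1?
2.7

The purple square moved from (3.0, 6.7) to (1.8, 4.3), a distance of √(1.2² + 2.4²) ≈ 2.7.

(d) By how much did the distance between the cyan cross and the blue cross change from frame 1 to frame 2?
-1.4

Distance in frame 1: 6.7. Distance in frame 2: 5.3.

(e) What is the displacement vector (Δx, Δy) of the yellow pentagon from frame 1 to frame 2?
(1.8, -1.1)

The yellow pentagon was at (1.4, 4.6) in frame 1 and (3.2, 3.5) in frame 2.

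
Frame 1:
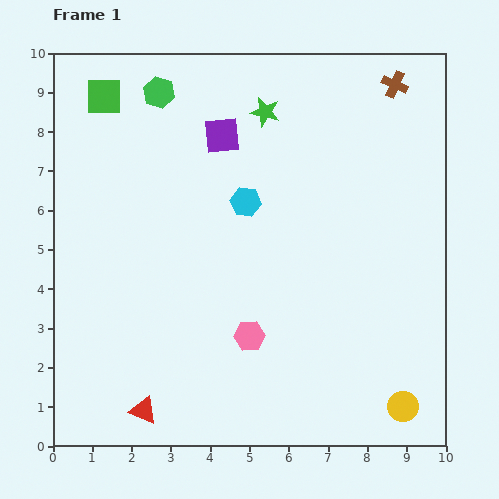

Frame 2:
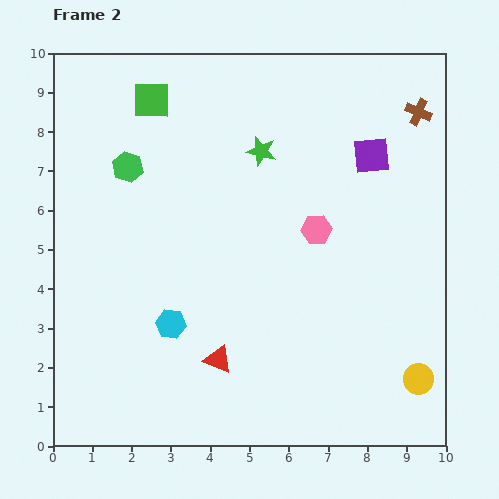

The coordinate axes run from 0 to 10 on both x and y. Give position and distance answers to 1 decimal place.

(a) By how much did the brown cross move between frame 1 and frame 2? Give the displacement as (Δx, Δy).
(0.6, -0.7)

The brown cross was at (8.7, 9.2) in frame 1 and (9.3, 8.5) in frame 2.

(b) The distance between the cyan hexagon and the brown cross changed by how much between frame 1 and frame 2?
+3.5

Distance in frame 1: 4.8. Distance in frame 2: 8.3.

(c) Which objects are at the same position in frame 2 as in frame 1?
none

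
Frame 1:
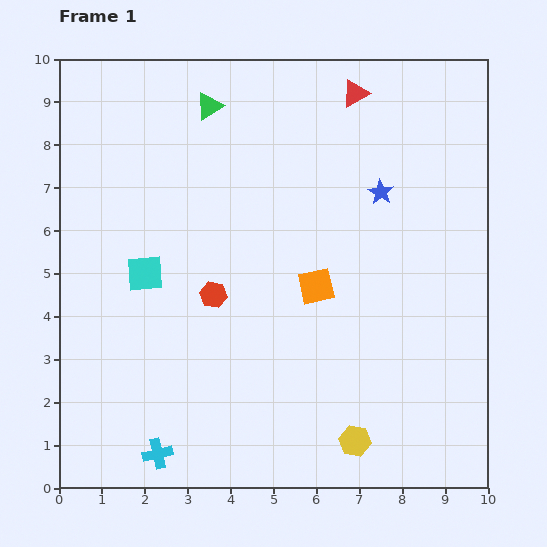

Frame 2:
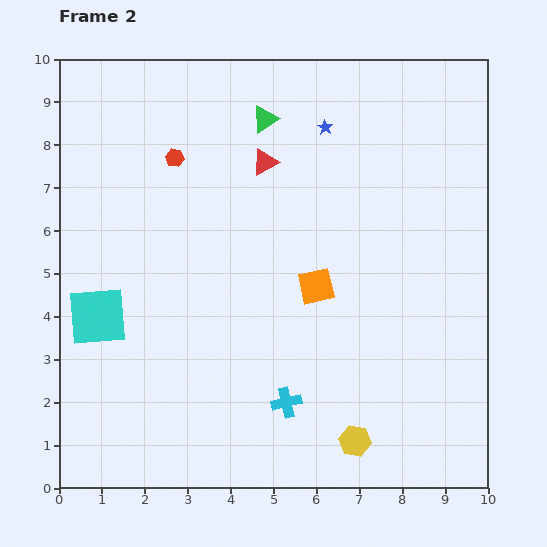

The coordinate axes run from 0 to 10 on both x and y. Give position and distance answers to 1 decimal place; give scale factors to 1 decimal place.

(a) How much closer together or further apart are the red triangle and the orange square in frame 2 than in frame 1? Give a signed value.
-1.5

Distance in frame 1: 4.6. Distance in frame 2: 3.1.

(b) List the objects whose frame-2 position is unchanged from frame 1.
the orange square, the yellow hexagon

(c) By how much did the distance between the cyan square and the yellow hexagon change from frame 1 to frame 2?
+0.4

Distance in frame 1: 6.3. Distance in frame 2: 6.7.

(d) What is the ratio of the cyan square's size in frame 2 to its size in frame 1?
1.6×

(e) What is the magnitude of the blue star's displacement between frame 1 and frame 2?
2.0

The blue star moved from (7.5, 6.9) to (6.2, 8.4), a distance of √(1.3² + 1.5²) ≈ 2.0.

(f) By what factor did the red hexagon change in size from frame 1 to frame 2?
0.7×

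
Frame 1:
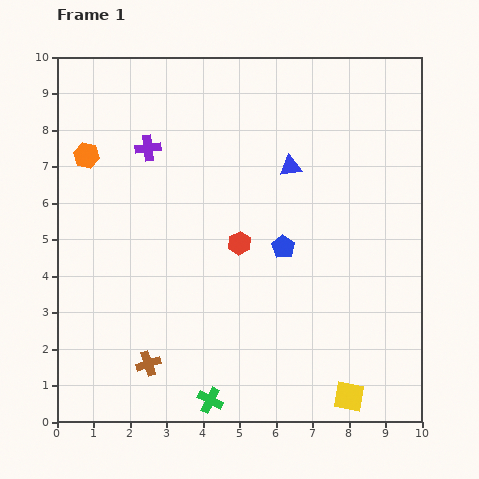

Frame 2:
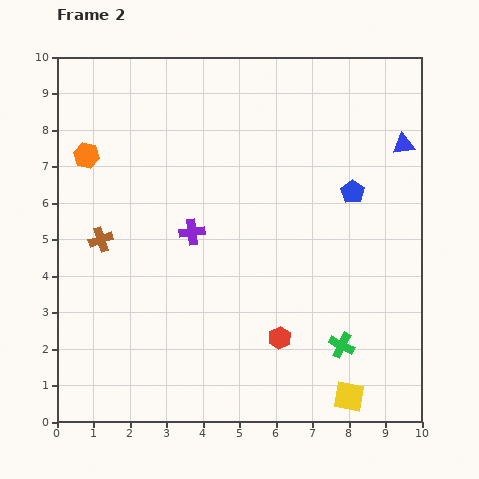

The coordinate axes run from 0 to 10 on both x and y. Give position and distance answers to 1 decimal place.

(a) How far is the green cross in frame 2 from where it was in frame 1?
3.9

The green cross moved from (4.2, 0.6) to (7.8, 2.1), a distance of √(3.6² + 1.5²) ≈ 3.9.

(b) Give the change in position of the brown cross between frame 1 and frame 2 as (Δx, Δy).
(-1.3, 3.4)

The brown cross was at (2.5, 1.6) in frame 1 and (1.2, 5.0) in frame 2.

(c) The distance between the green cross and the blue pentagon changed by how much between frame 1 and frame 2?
-0.5

Distance in frame 1: 4.7. Distance in frame 2: 4.2.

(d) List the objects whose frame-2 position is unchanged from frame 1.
the orange hexagon, the yellow square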